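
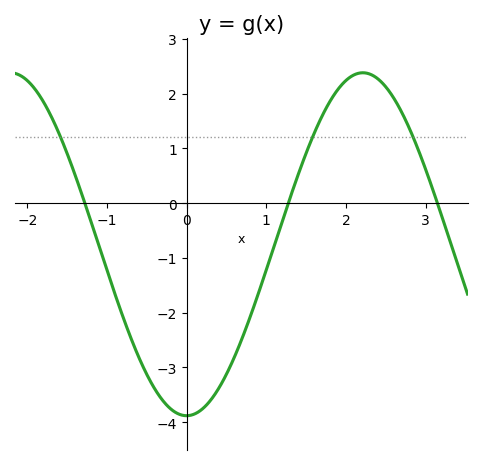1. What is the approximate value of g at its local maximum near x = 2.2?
2.4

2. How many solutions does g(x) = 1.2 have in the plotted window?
3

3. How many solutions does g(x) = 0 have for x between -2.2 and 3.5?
3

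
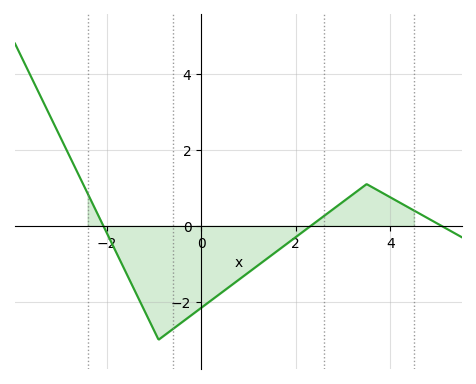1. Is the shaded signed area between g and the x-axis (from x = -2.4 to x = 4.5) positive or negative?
negative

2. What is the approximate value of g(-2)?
-0.173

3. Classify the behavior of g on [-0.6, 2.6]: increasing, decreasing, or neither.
increasing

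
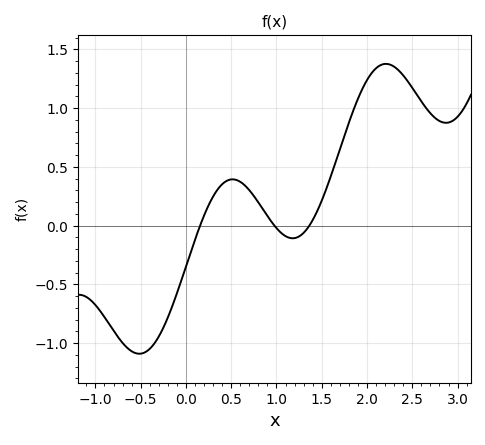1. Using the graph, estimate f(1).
-0.021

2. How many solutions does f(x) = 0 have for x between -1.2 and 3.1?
3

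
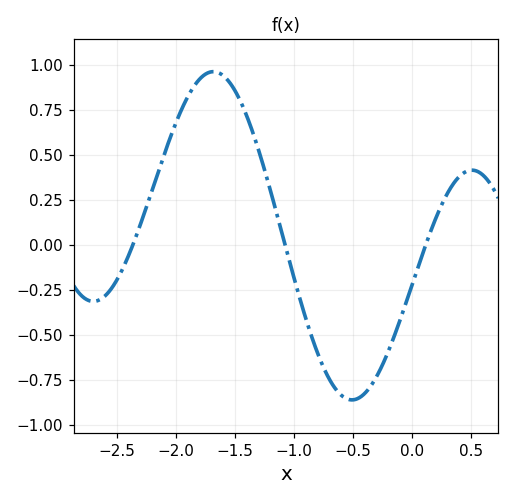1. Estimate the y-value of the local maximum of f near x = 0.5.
0.413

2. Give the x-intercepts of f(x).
-2.36, -1.07, 0.117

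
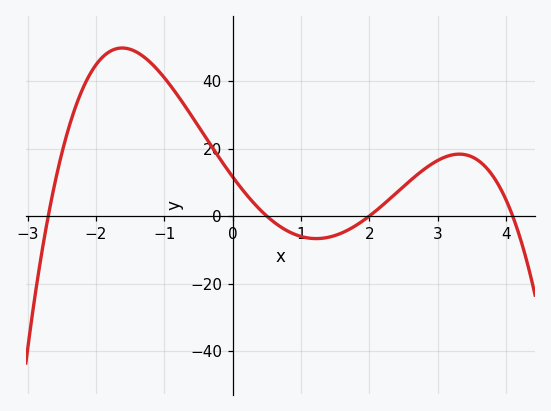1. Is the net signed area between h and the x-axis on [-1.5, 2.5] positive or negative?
positive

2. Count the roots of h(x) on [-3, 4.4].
4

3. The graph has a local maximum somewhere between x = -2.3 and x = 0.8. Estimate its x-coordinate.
-1.6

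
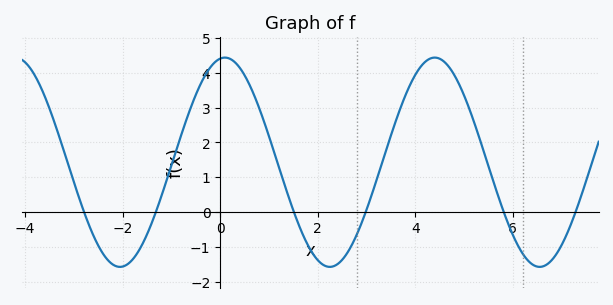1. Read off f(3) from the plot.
0.1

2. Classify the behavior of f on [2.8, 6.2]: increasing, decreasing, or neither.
neither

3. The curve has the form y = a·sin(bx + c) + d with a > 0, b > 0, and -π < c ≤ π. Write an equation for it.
y = 3.01sin(1.5x + 1.4) + 1.43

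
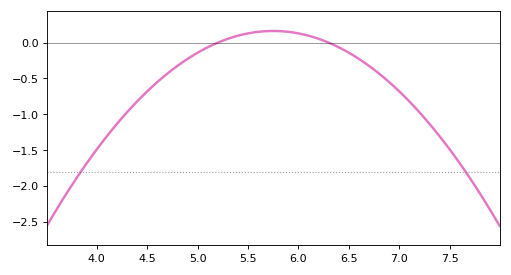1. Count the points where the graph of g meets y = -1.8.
2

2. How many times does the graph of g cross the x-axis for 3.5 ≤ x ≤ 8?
2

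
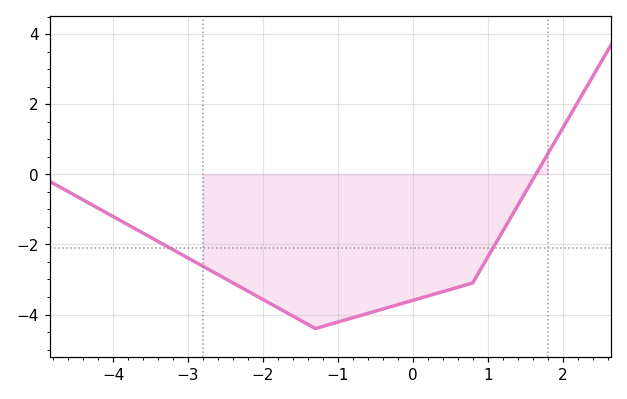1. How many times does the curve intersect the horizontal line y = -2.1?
2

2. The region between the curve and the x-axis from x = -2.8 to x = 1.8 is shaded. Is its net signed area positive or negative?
negative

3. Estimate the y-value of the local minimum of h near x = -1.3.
-4.4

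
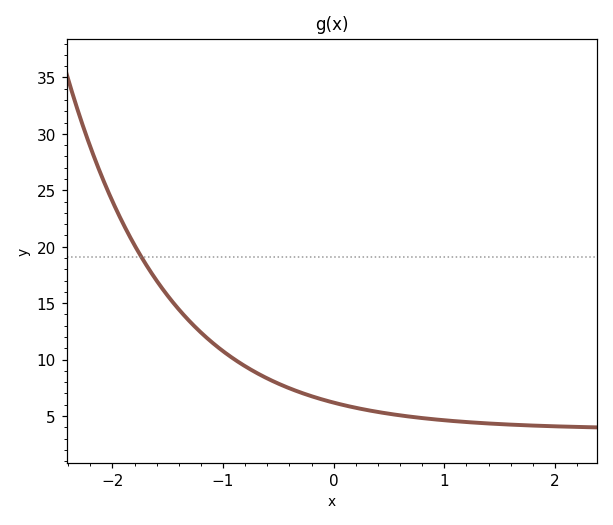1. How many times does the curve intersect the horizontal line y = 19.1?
1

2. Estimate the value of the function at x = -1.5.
15.7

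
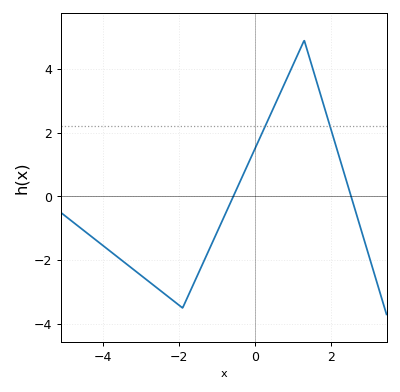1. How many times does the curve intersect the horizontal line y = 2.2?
2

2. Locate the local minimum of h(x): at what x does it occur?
-2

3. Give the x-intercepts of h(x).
-0.6, 2.6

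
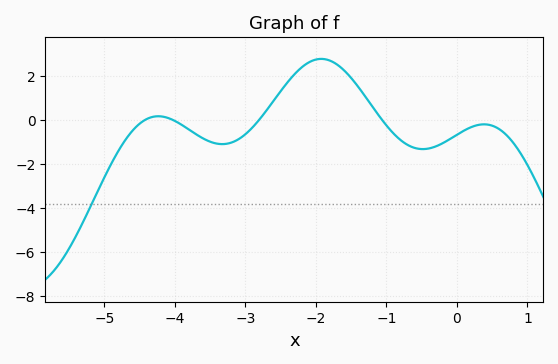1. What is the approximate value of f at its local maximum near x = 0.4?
-0.2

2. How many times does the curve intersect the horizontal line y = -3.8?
1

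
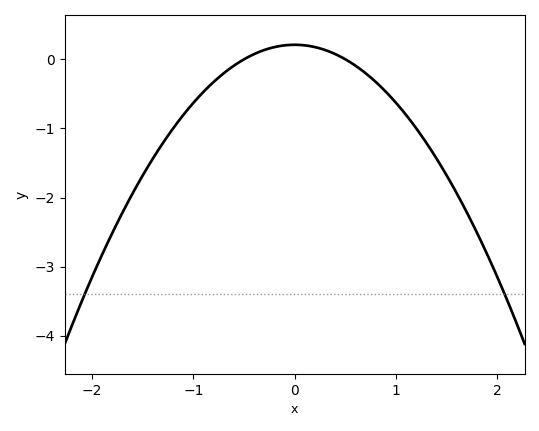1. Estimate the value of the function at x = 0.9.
-0.5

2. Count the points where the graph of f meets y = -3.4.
2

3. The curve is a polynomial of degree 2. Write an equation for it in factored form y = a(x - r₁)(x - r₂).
y = -0.84(x + 0.5)(x - 0.5)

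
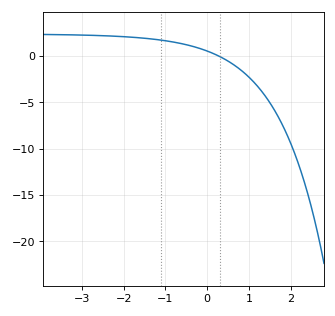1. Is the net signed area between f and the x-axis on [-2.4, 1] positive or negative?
positive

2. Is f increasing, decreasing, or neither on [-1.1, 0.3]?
decreasing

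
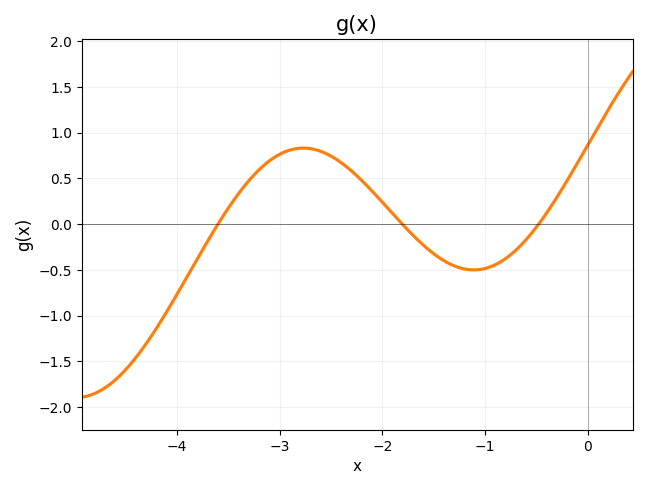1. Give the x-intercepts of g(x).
-3.6, -1.8, -0.478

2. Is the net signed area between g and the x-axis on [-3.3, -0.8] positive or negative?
positive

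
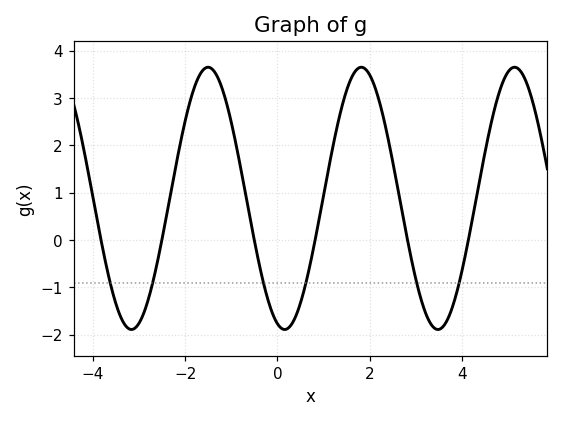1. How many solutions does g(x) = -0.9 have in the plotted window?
6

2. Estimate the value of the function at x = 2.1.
3.27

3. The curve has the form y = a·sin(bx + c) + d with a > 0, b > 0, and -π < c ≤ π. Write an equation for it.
y = 2.77sin(1.89x - 1.87) + 0.88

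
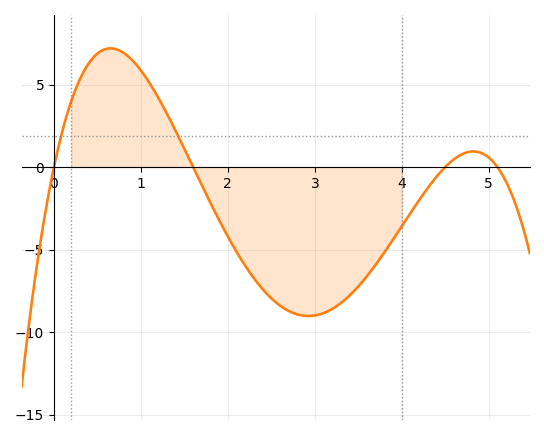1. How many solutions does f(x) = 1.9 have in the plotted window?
2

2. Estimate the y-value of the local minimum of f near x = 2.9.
-9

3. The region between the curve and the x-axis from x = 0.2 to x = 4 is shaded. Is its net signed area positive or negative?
negative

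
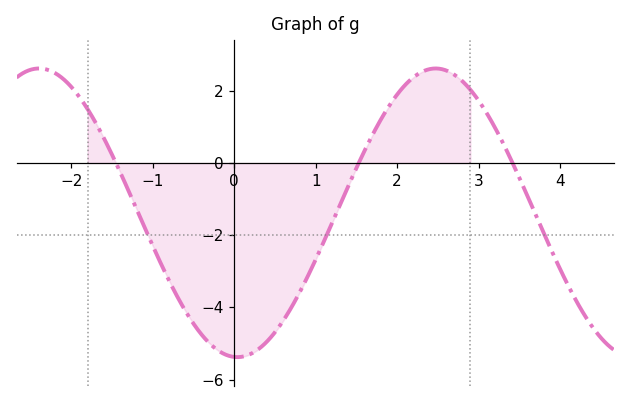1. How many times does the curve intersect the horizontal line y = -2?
3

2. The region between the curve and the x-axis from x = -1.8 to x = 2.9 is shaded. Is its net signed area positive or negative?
negative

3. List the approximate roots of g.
-1.45, 1.53, 3.42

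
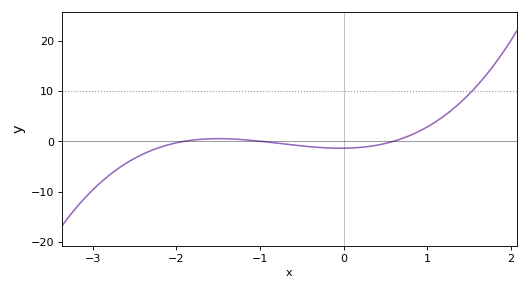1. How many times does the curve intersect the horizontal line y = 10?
1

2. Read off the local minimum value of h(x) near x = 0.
-1.39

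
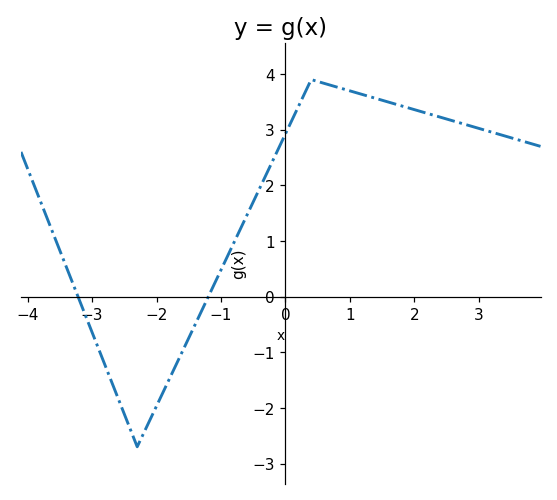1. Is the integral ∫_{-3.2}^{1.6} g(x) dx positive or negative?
positive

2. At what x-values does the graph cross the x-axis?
-3.2, -1.2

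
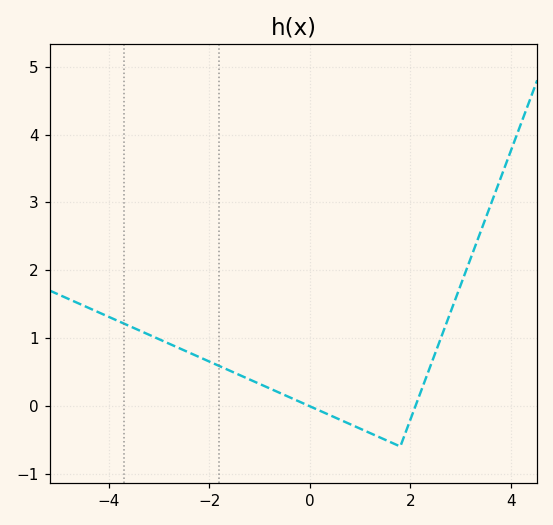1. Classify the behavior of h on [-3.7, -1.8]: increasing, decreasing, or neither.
decreasing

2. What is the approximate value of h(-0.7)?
0.2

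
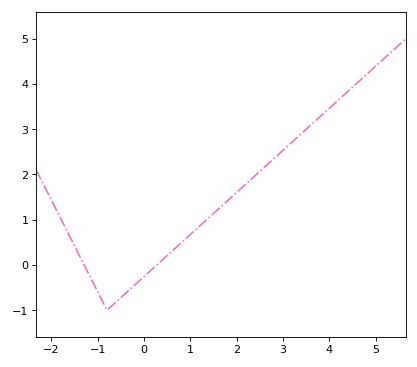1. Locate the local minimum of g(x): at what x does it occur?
-0.8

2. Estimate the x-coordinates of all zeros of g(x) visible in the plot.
-1.2, 0.2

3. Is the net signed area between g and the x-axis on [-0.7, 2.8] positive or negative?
positive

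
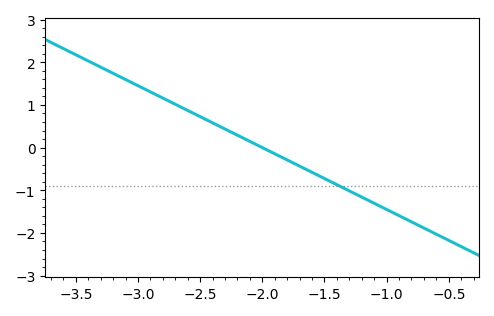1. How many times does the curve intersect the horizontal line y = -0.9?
1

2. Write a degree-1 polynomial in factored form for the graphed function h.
y = -1.45(x + 2)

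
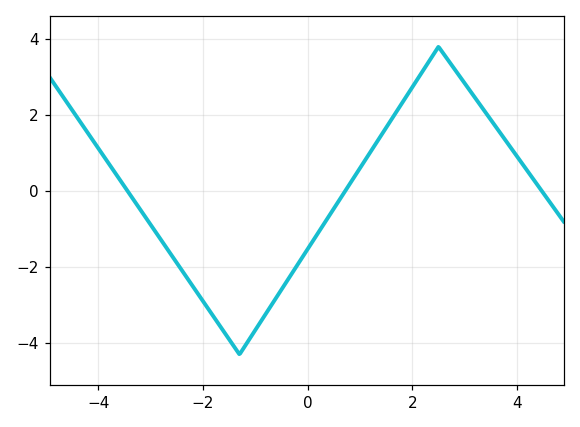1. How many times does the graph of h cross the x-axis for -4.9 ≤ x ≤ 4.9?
3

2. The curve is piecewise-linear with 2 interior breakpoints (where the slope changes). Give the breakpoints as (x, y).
(-1.3, -4.3); (2.5, 3.8)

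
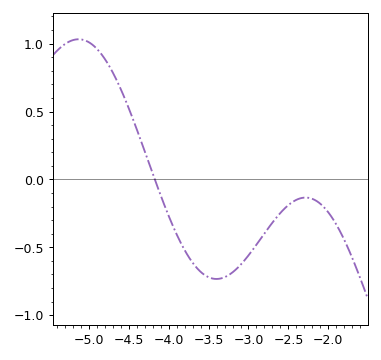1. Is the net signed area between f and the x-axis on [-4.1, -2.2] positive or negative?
negative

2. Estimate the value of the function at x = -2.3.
-0.15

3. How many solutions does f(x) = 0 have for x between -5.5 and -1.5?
1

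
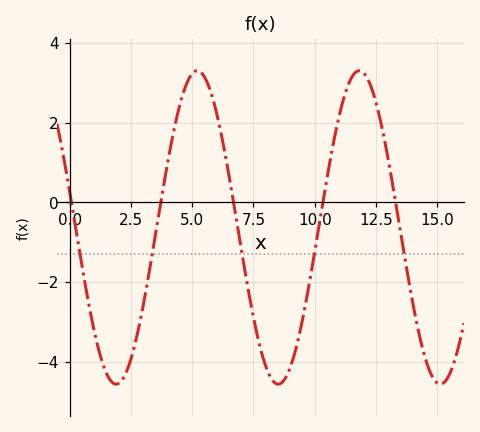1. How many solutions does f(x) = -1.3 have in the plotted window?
5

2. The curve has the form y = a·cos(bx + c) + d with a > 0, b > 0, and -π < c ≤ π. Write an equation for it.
y = 3.93cos(0.95x + 1.3) - 0.63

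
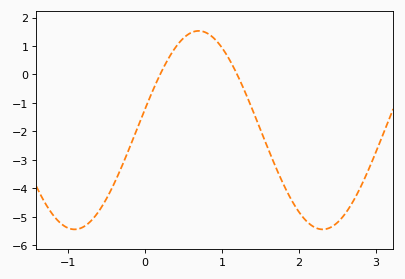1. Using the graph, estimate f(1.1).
0.5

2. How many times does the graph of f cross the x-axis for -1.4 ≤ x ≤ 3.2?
2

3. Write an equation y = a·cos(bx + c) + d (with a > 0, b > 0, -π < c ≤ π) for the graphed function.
y = 3.49cos(1.9x - 1.4) - 1.96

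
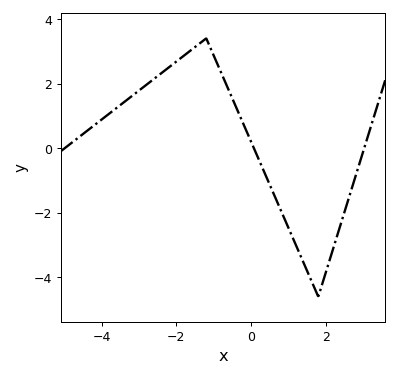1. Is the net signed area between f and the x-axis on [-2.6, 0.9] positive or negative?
positive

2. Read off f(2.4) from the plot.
-2.4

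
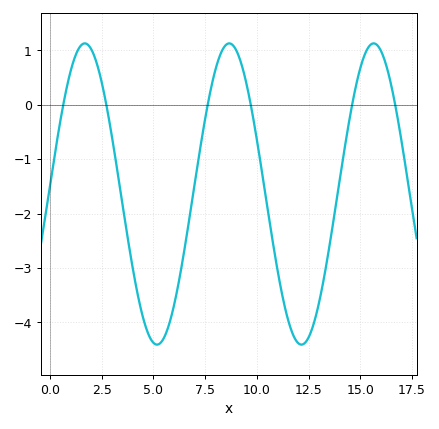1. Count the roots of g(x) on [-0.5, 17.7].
6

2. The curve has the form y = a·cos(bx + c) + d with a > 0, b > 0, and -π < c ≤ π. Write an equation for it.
y = 2.77cos(0.9x - 1.51) - 1.64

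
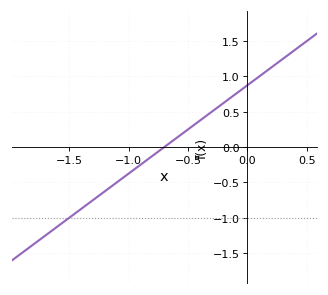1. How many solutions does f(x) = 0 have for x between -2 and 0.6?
1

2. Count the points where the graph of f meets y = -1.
1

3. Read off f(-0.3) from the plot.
0.5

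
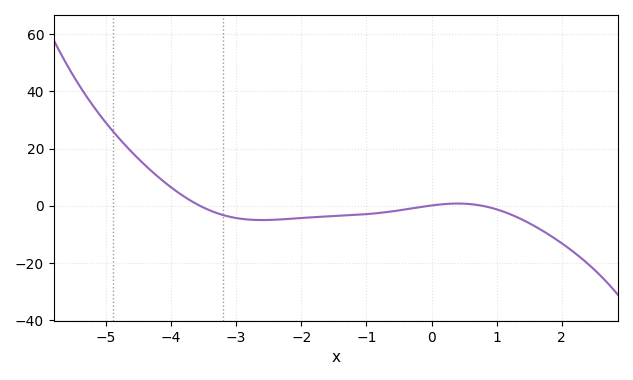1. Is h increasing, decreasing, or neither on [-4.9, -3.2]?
decreasing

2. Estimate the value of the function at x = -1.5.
-4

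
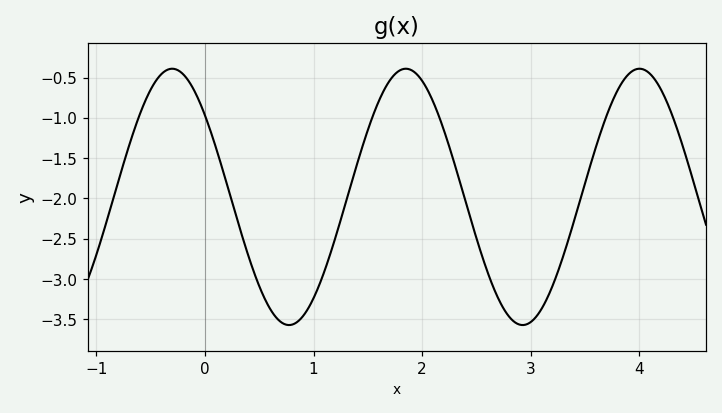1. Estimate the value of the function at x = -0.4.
-0.45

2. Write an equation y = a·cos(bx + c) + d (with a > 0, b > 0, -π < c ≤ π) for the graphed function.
y = 1.59cos(2.9x + 0.88) - 1.98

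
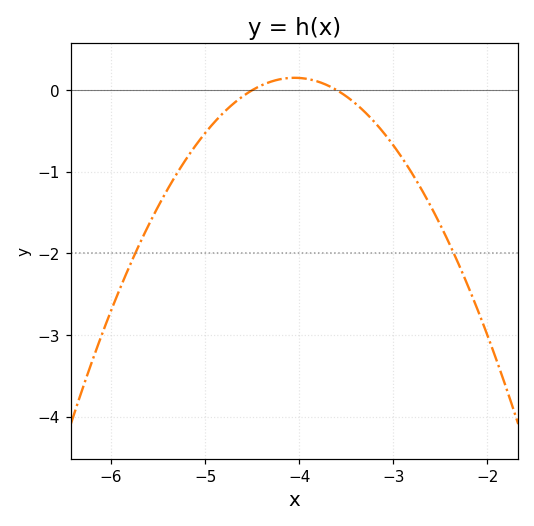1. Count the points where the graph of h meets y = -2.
2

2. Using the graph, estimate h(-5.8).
-2.15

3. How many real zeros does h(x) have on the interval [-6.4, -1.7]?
2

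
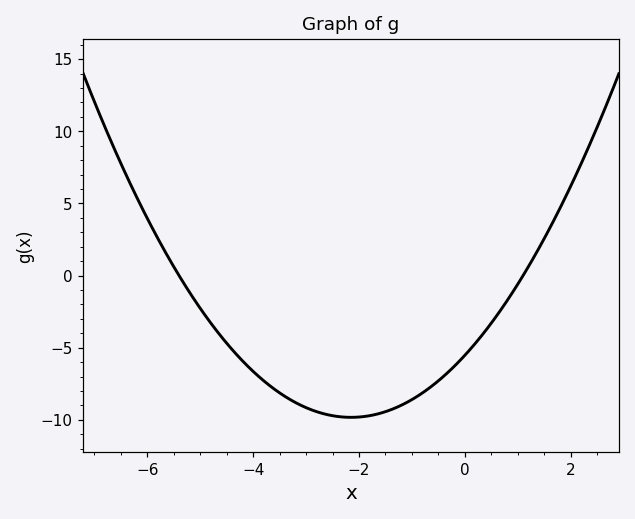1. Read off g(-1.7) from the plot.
-9.63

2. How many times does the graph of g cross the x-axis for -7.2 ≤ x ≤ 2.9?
2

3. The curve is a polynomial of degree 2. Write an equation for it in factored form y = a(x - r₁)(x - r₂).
y = 0.93(x + 5.4)(x - 1.1)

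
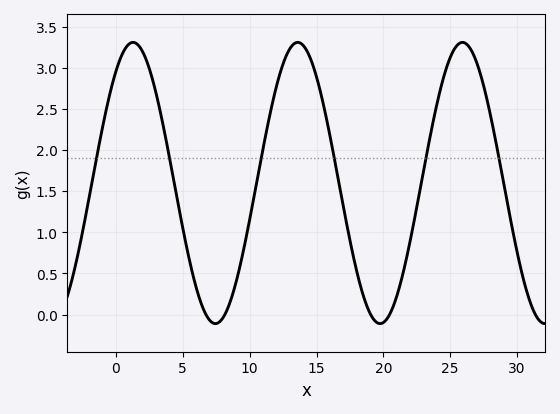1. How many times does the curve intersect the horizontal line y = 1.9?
6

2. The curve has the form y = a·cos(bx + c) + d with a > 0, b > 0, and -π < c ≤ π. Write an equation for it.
y = 1.71cos(0.51x - 0.652) + 1.6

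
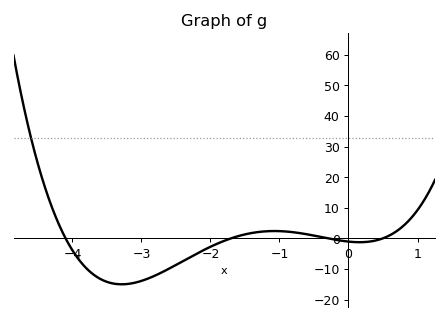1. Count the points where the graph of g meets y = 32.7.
1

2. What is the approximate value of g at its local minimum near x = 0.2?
-1.28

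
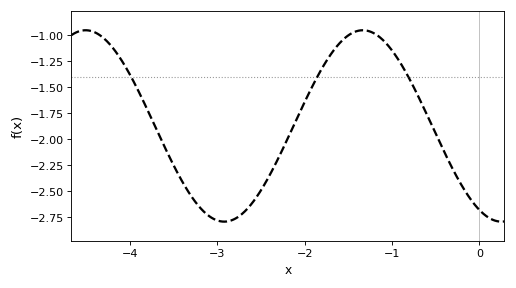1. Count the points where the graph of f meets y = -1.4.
3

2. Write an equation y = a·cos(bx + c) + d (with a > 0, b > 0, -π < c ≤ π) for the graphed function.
y = 0.92cos(1.98x + 2.64) - 1.87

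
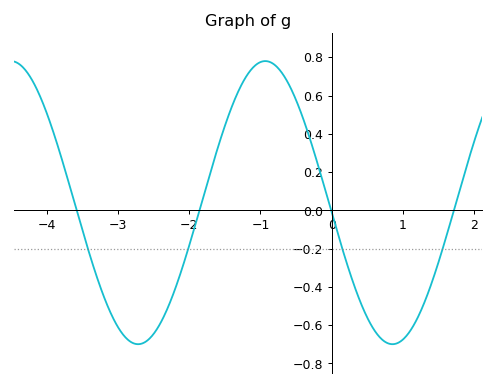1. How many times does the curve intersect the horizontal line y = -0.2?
4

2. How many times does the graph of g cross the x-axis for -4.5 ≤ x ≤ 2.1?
4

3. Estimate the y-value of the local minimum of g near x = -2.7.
-0.7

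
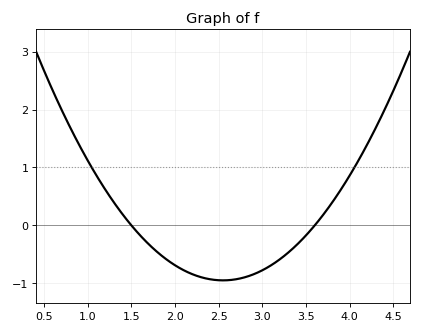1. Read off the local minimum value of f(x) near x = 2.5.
-0.948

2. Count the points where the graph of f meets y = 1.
2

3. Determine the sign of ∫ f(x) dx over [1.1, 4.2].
negative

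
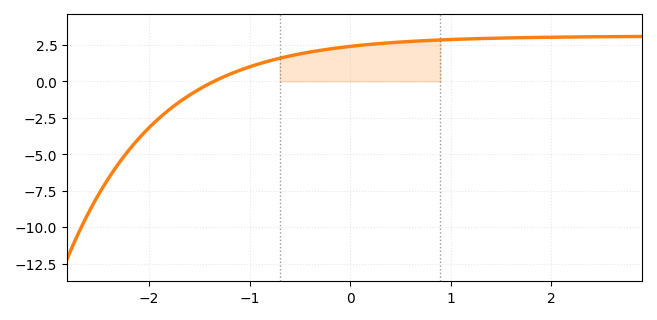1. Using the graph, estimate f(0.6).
2.75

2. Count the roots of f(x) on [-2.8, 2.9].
1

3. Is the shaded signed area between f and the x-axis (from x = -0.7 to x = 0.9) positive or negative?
positive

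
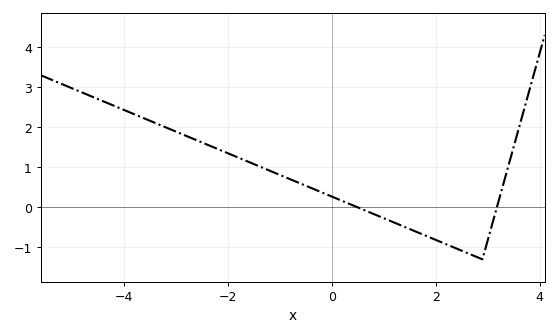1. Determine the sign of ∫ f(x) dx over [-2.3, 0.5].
positive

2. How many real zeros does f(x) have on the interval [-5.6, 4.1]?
2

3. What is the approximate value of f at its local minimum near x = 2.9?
-1.3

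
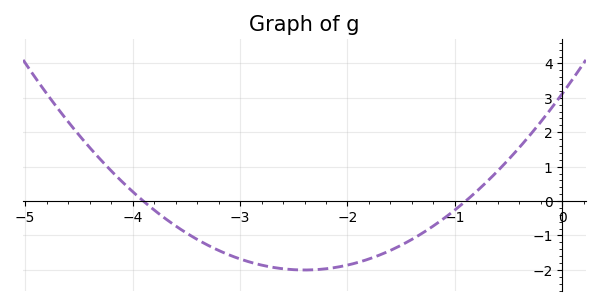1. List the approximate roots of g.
-3.9, -0.9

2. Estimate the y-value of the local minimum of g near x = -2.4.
-2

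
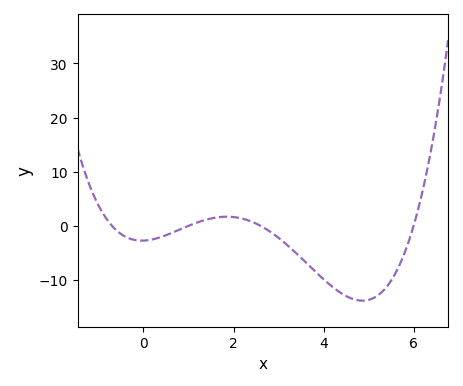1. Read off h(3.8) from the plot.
-8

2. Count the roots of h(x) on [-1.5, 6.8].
4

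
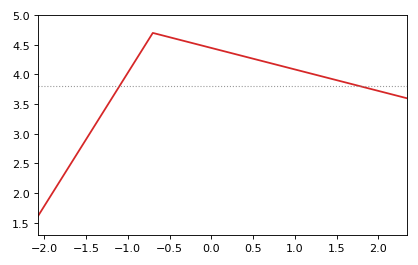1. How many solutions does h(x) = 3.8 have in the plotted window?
2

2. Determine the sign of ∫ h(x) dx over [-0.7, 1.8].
positive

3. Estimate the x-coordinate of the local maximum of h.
-0.7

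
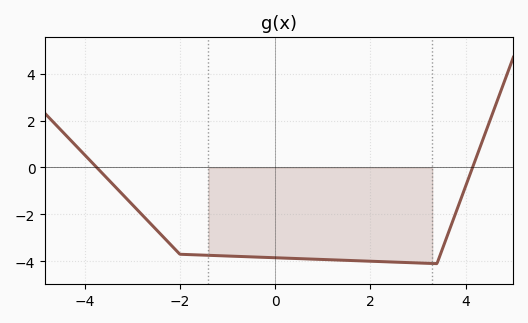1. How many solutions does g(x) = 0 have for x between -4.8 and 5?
2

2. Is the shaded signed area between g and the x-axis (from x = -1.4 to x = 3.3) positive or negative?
negative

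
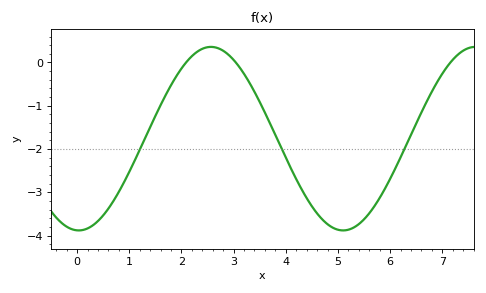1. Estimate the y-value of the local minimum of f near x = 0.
-3.88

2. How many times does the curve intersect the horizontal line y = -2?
3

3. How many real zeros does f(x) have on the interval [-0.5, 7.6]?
3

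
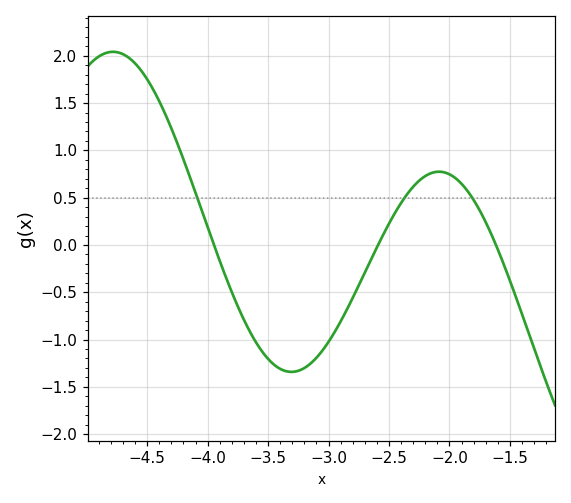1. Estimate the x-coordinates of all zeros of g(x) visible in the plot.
-3.95, -2.59, -1.62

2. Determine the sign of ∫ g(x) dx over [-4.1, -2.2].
negative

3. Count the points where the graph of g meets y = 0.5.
3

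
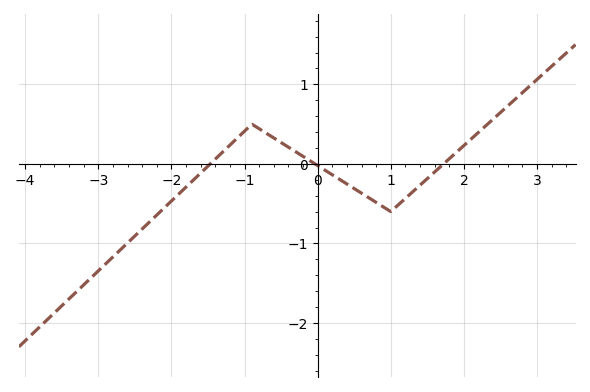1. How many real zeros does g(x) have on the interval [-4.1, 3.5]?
3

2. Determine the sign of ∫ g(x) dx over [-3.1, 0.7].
negative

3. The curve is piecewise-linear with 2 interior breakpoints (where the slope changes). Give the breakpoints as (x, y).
(-0.9, 0.5); (1, -0.6)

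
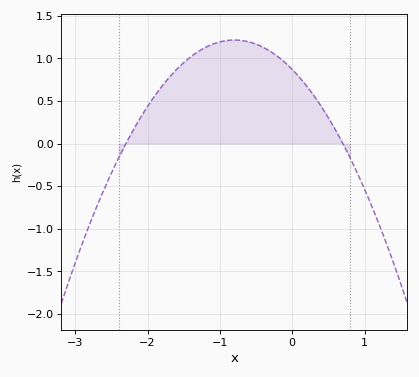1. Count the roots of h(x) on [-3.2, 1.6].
2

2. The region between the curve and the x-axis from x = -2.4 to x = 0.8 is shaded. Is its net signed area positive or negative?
positive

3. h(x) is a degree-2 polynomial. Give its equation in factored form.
y = -0.54(x + 2.3)(x - 0.7)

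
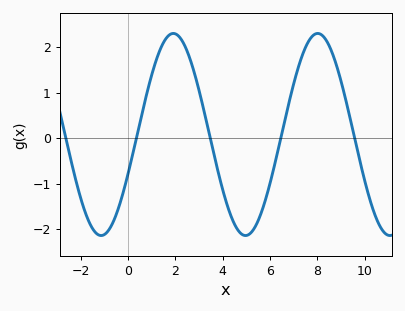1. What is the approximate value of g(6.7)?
0.6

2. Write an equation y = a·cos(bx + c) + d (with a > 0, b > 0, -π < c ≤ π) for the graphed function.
y = 2.22cos(1x - 2) + 0.08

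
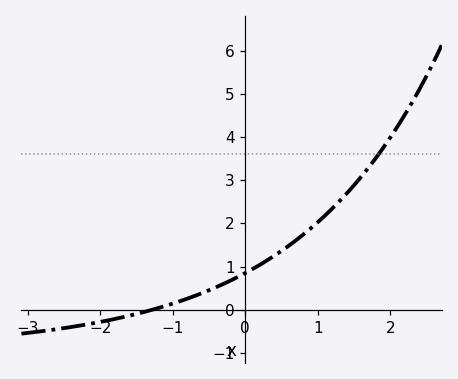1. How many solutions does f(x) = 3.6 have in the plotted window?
1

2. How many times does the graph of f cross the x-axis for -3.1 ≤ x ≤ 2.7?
1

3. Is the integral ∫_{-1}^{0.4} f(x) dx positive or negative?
positive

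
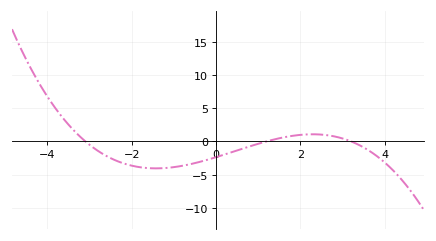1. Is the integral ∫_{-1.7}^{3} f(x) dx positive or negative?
negative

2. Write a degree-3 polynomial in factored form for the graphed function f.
y = -0.2(x + 3.1)(x - 1.2)(x - 3.2)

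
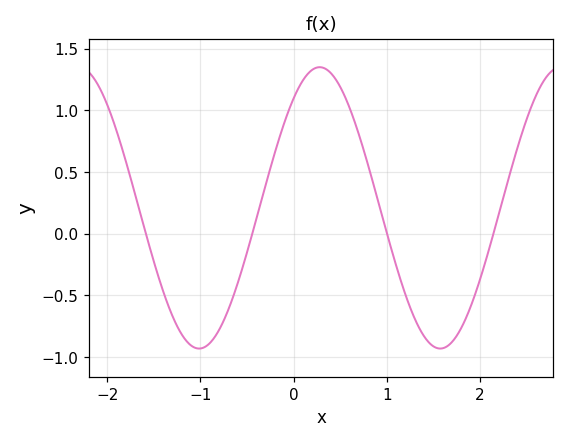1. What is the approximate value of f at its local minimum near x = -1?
-0.95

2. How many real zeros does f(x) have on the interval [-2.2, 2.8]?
4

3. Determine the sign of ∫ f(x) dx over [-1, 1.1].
positive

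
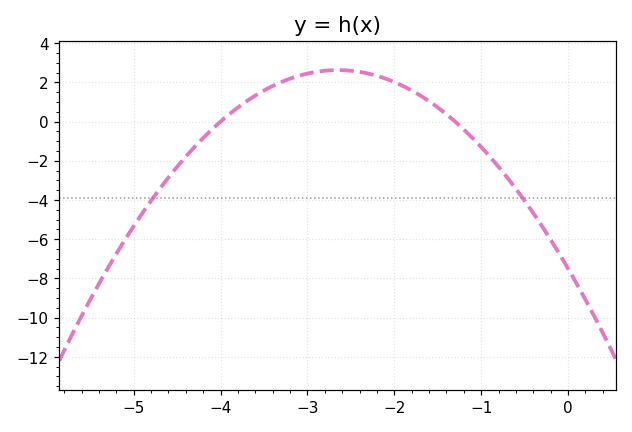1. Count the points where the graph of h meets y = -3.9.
2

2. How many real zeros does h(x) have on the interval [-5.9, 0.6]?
2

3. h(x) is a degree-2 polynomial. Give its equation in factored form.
y = -1.44(x + 4)(x + 1.3)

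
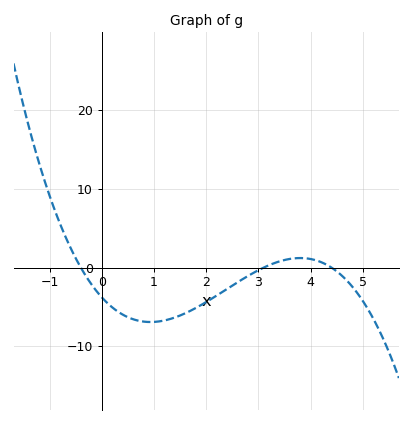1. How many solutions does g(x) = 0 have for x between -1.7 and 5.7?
3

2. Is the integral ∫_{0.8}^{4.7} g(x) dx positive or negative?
negative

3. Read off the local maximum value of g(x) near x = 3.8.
1.22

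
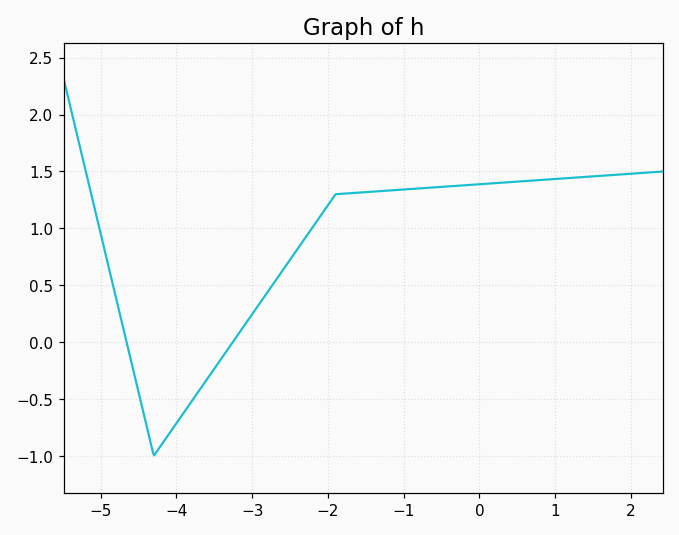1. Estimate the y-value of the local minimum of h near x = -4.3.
-1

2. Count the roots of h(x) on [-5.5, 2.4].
2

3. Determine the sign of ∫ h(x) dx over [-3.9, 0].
positive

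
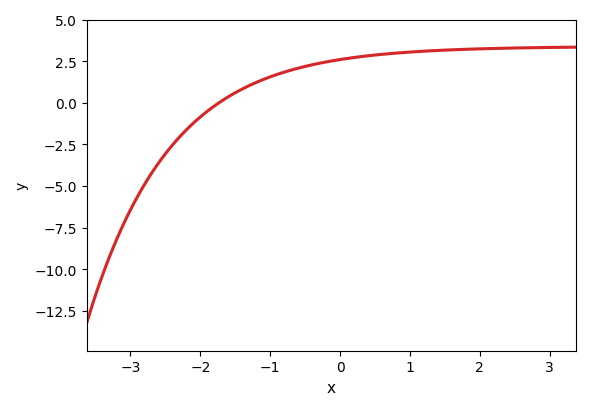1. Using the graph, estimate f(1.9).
3.2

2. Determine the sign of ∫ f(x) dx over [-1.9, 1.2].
positive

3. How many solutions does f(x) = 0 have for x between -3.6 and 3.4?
1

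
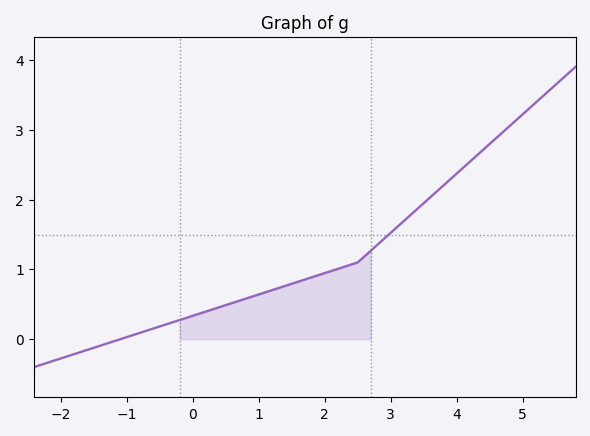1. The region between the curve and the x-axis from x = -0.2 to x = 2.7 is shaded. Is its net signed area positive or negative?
positive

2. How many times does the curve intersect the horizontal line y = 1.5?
1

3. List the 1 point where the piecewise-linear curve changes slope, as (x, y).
(2.5, 1.1)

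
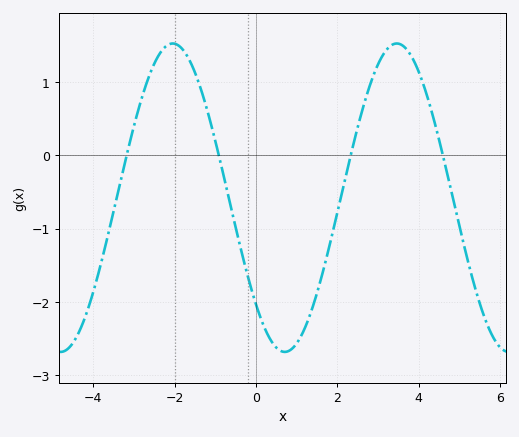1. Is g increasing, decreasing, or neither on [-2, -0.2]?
decreasing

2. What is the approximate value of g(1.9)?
-1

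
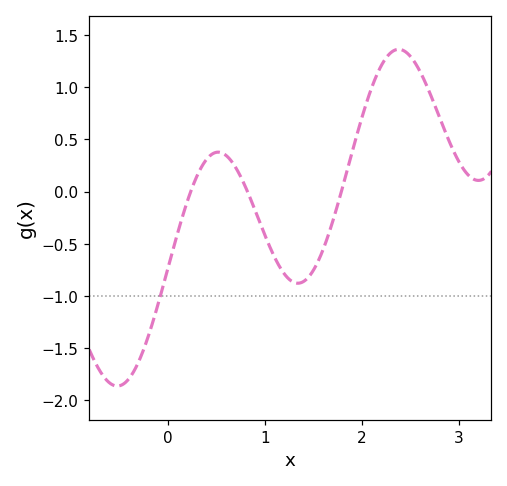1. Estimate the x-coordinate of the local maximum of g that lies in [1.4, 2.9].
2.4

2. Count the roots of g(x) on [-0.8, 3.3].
3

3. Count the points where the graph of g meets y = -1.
1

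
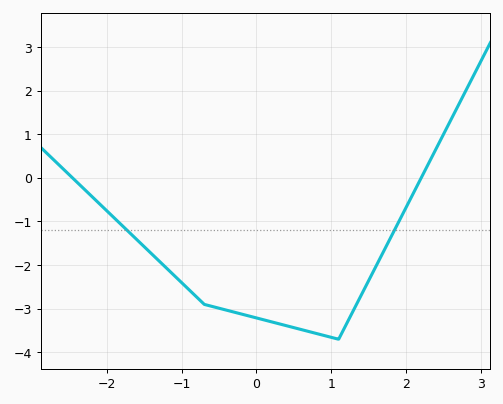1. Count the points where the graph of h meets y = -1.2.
2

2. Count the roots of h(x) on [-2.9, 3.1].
2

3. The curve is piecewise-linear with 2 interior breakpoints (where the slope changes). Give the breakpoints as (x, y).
(-0.7, -2.9); (1.1, -3.7)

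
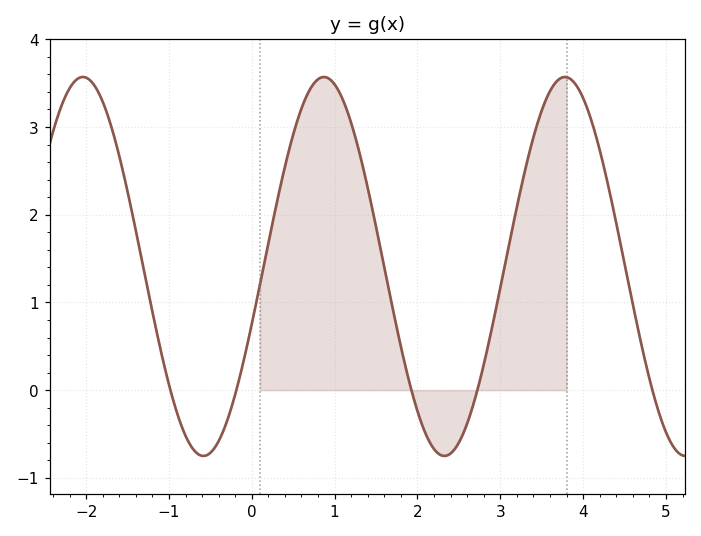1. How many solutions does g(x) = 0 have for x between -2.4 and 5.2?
5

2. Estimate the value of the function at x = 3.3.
2.51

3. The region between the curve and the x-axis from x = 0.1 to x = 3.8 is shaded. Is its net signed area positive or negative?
positive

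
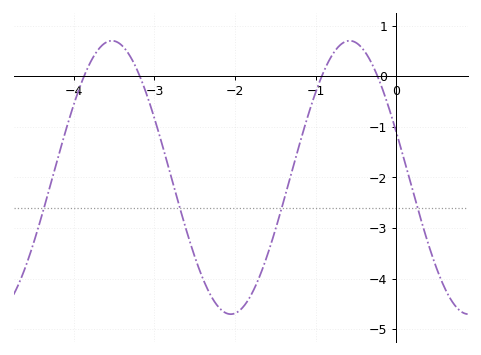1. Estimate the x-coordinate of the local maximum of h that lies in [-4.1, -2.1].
-3.5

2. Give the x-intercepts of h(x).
-3.9, -3.2, -0.9, -0.2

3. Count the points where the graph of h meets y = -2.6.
4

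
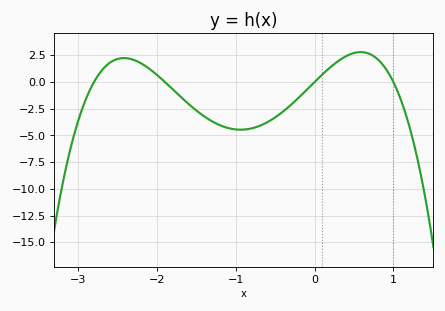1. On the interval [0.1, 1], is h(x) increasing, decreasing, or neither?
neither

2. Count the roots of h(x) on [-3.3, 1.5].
4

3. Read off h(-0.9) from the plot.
-4.45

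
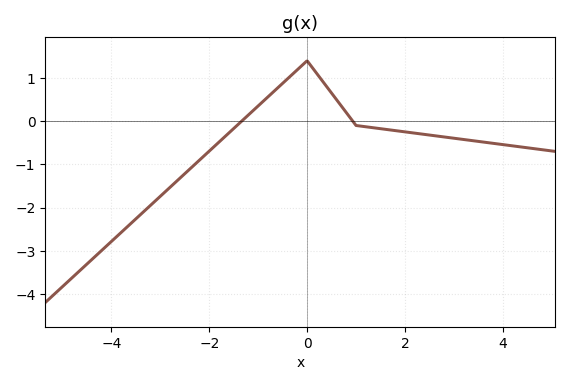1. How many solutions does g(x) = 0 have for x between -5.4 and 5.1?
2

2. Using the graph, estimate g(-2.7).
-1.42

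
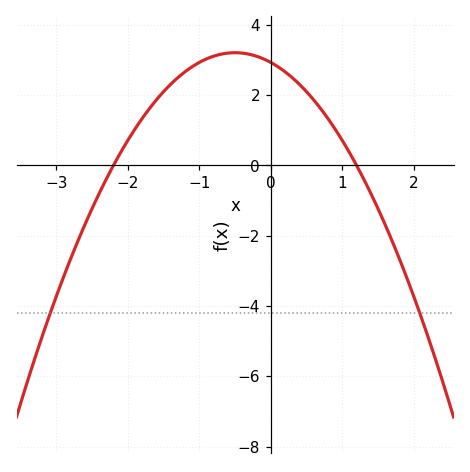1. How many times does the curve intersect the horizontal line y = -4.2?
2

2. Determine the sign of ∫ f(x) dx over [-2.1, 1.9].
positive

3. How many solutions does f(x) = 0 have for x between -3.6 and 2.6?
2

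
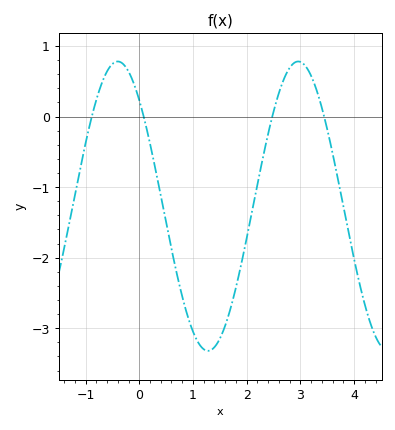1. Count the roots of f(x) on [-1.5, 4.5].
4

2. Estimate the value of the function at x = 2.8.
0.69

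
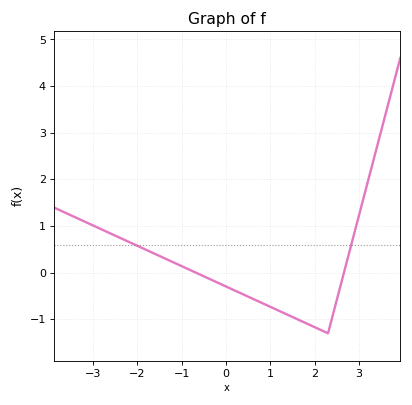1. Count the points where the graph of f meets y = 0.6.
2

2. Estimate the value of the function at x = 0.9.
-0.689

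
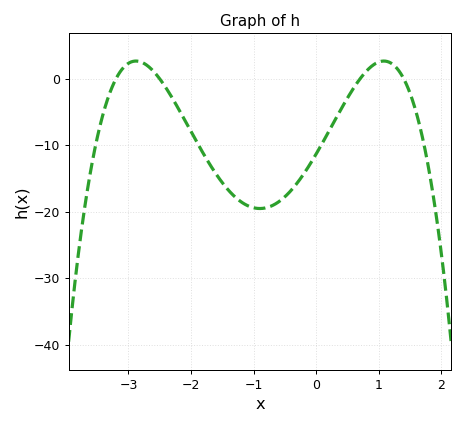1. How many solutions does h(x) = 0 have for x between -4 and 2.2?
4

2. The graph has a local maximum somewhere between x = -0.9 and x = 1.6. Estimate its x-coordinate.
1.1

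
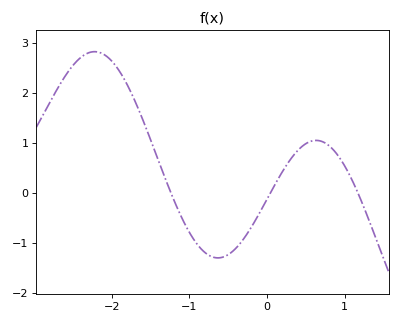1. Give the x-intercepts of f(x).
-1.2, 0, 1.2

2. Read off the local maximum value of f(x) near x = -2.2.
2.8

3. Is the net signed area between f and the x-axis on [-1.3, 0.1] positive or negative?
negative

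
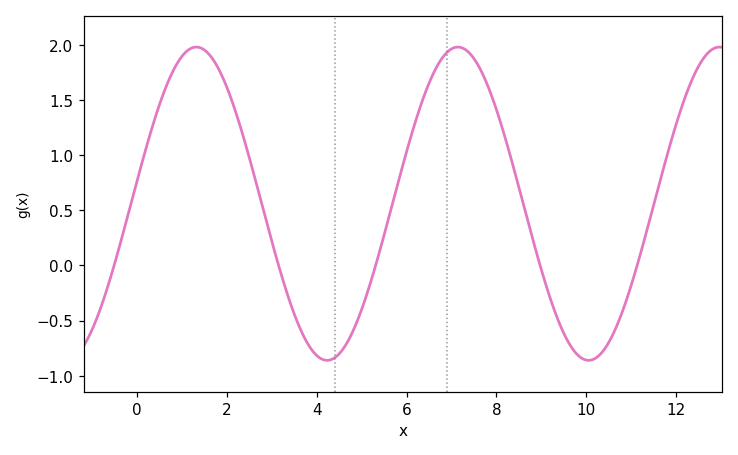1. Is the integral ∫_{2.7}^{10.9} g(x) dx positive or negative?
positive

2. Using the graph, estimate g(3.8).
-0.7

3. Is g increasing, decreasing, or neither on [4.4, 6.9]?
increasing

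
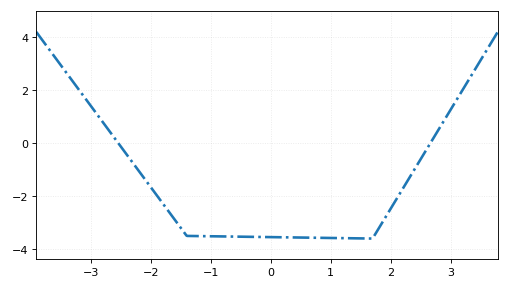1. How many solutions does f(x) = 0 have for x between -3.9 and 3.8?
2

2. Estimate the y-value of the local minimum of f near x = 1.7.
-3.6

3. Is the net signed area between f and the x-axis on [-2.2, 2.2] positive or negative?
negative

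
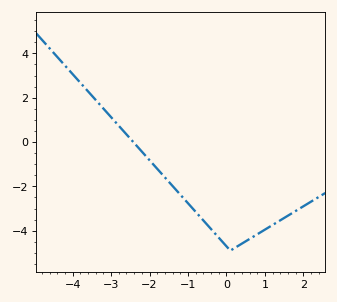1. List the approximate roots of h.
-2.4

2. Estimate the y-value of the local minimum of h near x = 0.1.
-4.8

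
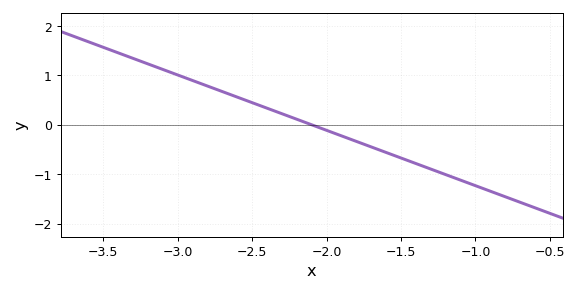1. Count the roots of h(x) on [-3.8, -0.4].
1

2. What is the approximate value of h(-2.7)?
0.672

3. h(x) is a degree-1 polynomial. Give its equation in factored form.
y = -1.12(x + 2.1)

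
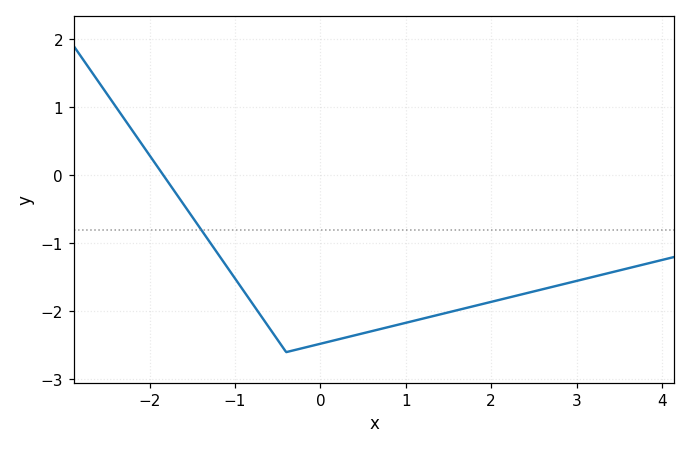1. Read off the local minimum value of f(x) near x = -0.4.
-2.6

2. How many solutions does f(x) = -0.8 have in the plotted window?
1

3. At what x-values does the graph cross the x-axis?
-1.84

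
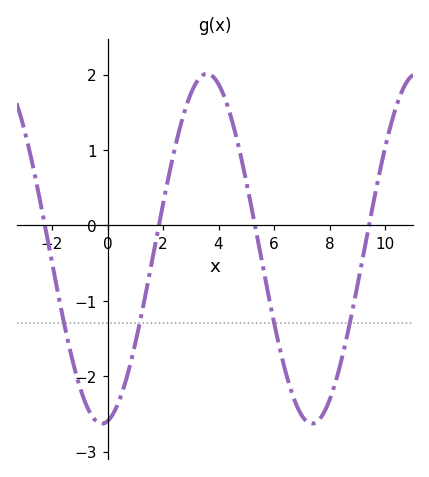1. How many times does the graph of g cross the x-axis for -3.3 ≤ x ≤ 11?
4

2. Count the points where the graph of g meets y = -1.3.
4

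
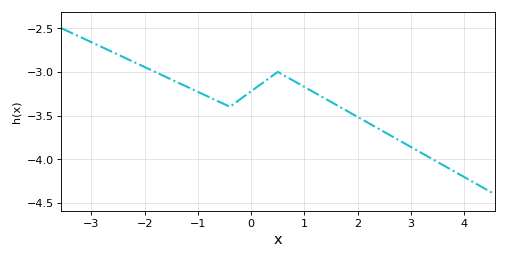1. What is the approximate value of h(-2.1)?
-2.9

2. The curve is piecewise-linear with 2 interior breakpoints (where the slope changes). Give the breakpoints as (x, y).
(-0.4, -3.4); (0.5, -3)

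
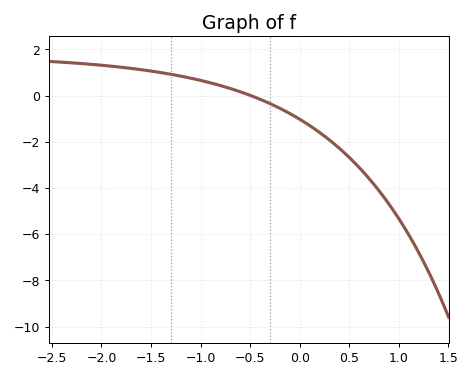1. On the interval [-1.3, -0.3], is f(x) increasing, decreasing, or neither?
decreasing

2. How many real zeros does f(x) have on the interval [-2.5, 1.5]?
1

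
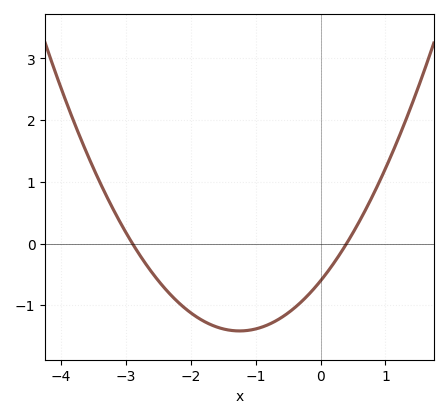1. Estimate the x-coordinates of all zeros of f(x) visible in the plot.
-2.9, 0.4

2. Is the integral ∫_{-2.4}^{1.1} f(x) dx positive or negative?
negative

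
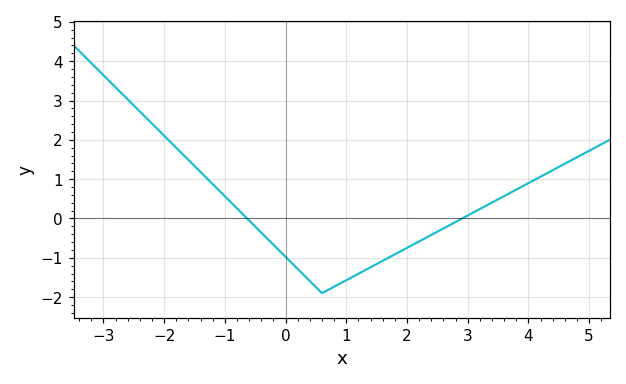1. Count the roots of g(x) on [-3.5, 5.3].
2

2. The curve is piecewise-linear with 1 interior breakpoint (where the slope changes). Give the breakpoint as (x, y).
(0.6, -1.9)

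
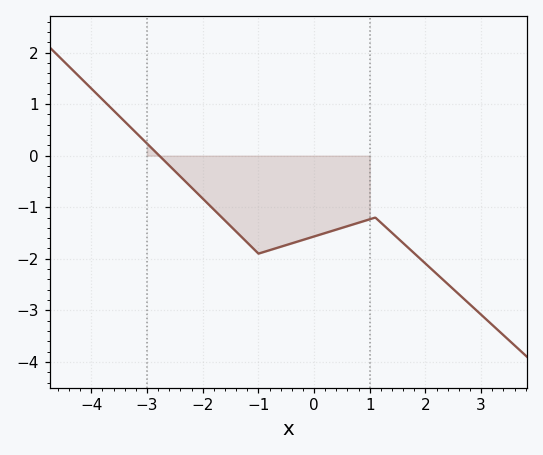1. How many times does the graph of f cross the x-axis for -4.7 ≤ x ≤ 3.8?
1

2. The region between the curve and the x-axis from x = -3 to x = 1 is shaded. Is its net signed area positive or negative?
negative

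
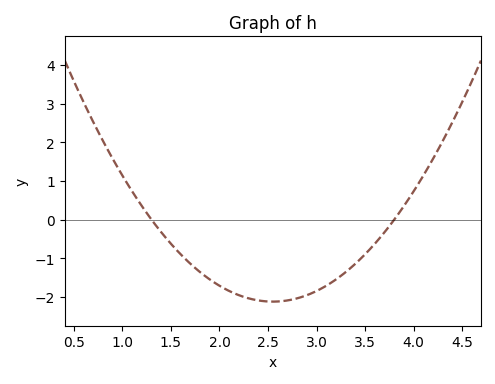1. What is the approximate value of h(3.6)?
-0.6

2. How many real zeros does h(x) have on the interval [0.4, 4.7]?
2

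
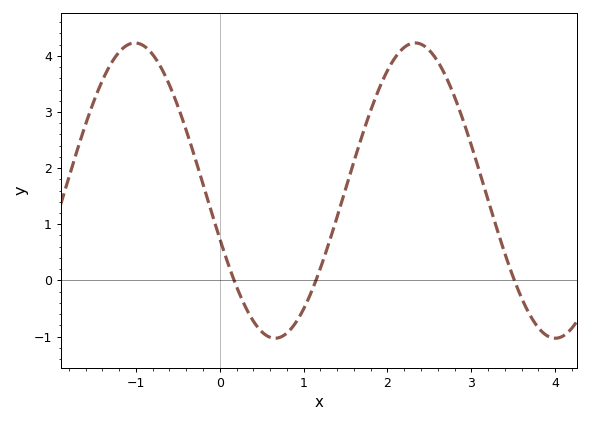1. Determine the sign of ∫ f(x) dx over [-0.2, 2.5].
positive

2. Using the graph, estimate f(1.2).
0.2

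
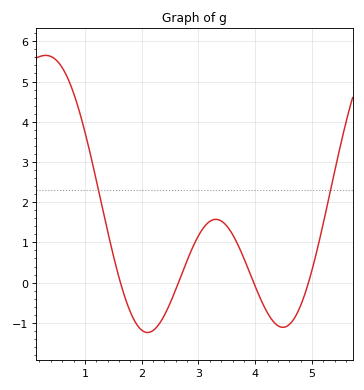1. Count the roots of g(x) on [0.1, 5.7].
4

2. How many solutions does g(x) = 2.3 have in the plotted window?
2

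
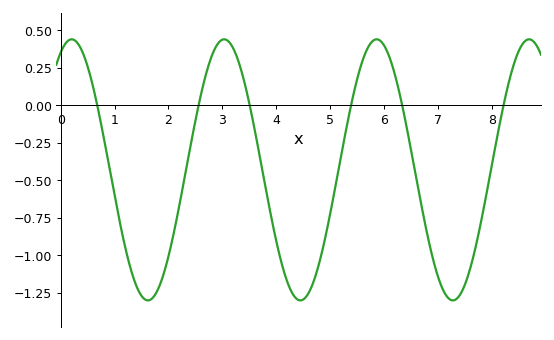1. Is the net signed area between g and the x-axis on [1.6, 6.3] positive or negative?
negative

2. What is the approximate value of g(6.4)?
-0.1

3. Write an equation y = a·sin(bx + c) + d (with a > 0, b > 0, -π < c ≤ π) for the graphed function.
y = 0.87sin(2.2x + 1.1) - 0.43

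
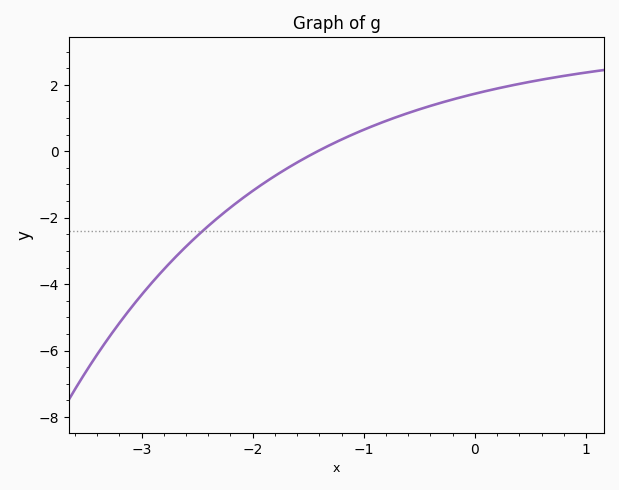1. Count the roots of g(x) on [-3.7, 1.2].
1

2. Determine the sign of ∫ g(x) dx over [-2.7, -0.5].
negative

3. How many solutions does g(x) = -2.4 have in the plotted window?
1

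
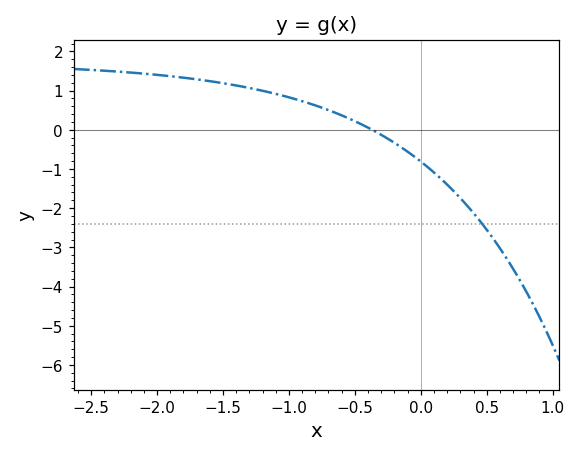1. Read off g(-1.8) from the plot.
1.3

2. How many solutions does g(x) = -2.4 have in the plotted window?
1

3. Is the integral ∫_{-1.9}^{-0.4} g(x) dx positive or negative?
positive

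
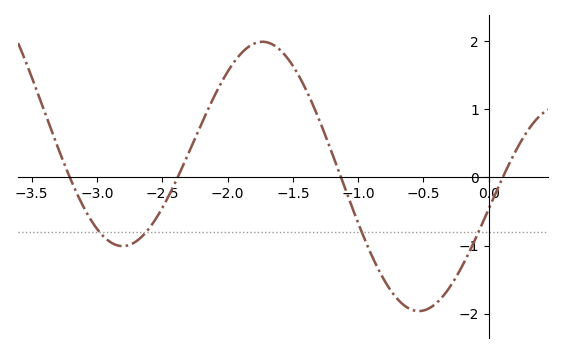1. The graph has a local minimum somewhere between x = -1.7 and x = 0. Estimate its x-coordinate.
-0.536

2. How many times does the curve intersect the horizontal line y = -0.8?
4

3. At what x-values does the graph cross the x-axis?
-3.21, -2.38, -1.13, 0.107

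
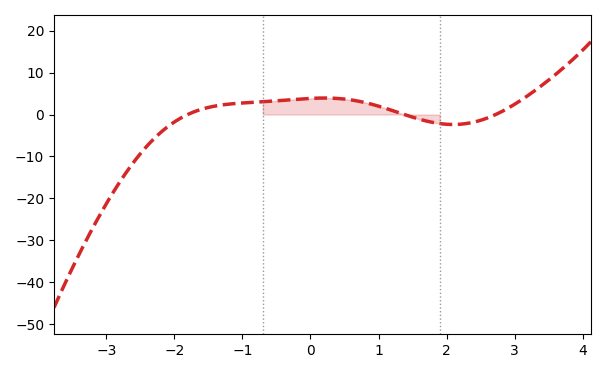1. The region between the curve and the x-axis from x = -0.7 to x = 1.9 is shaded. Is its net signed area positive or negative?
positive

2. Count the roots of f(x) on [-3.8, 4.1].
3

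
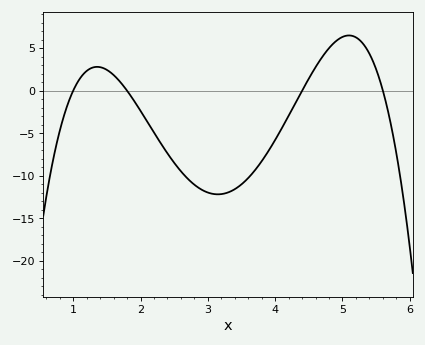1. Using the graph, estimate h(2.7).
-10.5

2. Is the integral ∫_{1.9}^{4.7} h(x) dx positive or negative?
negative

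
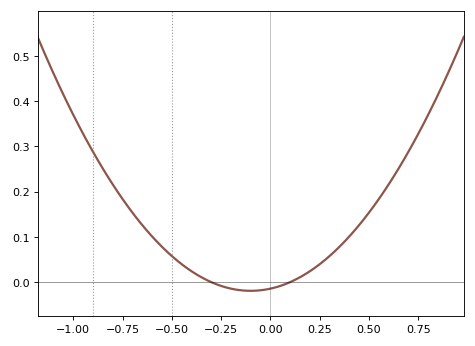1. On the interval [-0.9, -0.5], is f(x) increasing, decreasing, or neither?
decreasing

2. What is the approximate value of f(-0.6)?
0.1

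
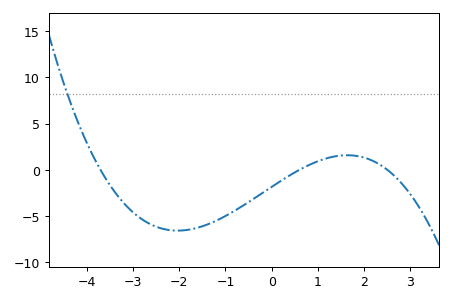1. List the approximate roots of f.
-3.7, 0.6, 2.5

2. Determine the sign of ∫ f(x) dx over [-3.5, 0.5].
negative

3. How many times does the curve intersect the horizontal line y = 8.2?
1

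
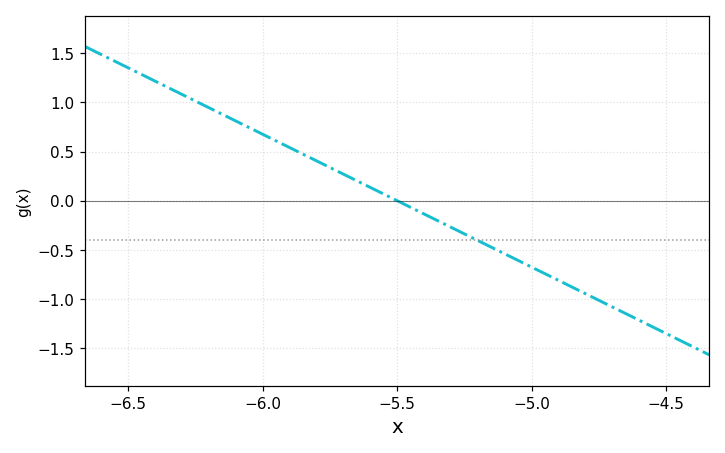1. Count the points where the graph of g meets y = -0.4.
1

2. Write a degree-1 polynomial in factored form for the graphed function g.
y = -1.35(x + 5.5)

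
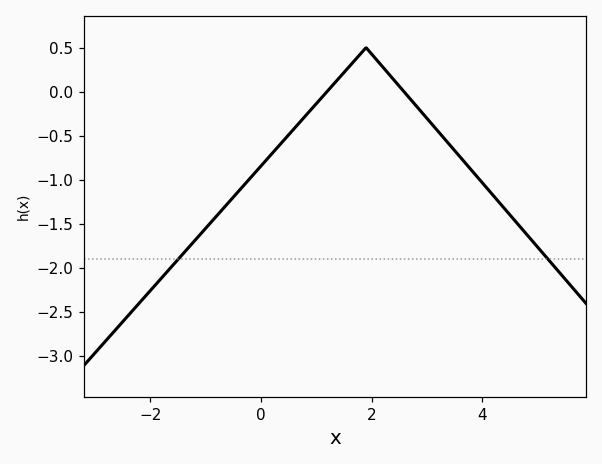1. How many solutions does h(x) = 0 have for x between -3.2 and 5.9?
2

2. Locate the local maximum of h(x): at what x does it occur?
1.8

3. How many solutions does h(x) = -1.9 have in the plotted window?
2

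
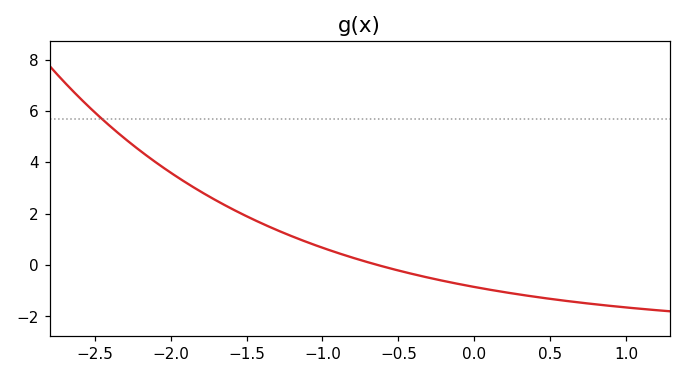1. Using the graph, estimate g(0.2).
-1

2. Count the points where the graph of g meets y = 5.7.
1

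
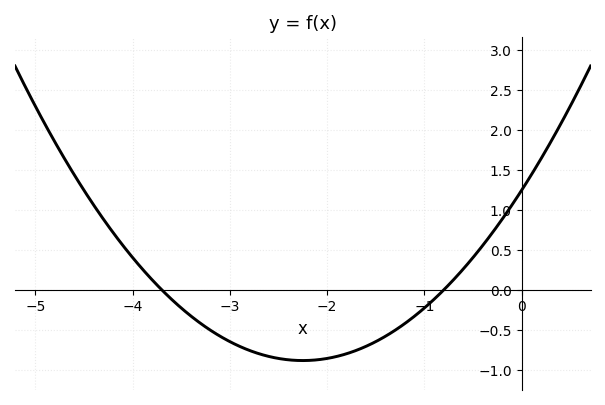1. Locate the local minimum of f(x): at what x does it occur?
-2.25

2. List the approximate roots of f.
-3.7, -0.8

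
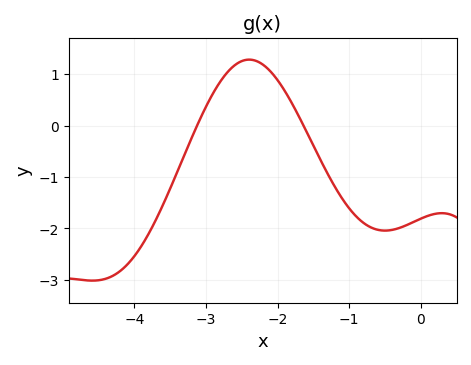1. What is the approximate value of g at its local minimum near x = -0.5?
-2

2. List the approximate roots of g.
-3.1, -1.6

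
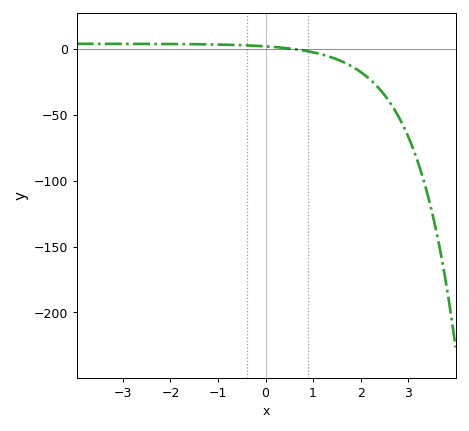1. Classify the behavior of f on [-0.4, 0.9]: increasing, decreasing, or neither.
decreasing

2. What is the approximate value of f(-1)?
5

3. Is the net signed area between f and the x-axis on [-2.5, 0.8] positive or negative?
positive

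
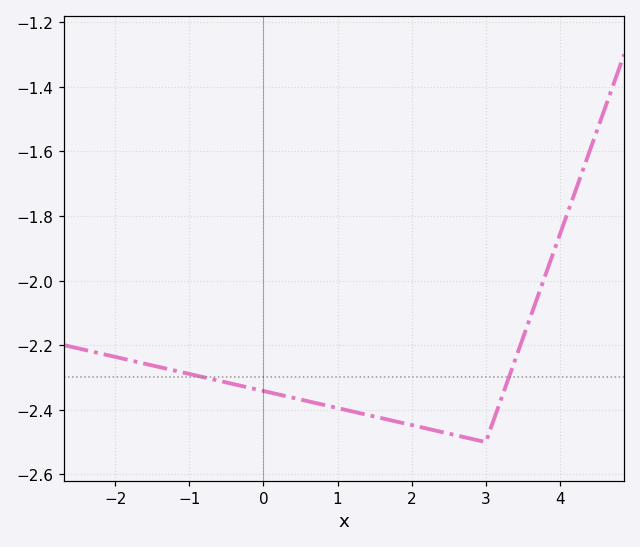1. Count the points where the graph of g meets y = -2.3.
2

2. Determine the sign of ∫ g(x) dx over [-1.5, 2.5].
negative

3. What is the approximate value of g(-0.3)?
-2.33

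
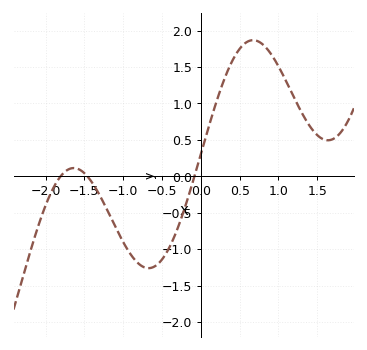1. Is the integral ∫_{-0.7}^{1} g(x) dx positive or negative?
positive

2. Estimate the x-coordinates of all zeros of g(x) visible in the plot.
-1.81, -1.46, -0.082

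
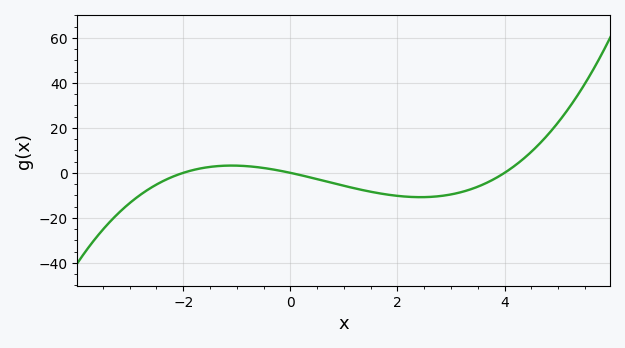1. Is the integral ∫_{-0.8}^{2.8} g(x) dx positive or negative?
negative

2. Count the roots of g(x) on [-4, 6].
3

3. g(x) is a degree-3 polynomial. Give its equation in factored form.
y = 0.64(x + 2)(x - 0)(x - 4)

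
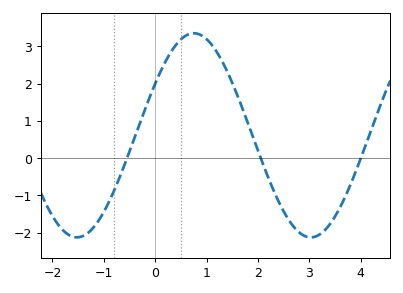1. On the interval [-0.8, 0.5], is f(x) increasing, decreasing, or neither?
increasing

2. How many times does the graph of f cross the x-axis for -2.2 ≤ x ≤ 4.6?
3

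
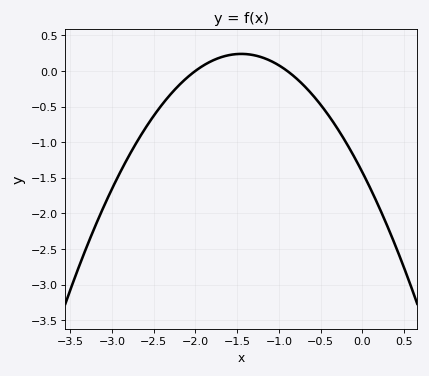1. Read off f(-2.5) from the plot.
-0.65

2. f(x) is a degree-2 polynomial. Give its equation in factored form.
y = -0.79(x + 2)(x + 0.9)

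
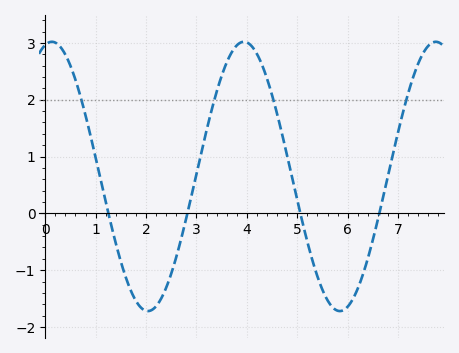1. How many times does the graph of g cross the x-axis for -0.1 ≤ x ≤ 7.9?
4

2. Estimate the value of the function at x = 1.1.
0.6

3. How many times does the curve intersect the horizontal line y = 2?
4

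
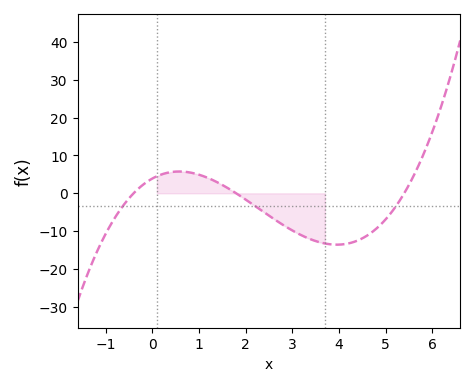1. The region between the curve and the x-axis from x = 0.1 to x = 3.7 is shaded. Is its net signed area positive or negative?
negative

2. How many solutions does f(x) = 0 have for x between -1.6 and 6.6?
3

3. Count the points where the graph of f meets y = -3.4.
3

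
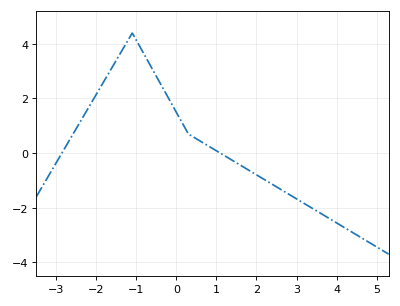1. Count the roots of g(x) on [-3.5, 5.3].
2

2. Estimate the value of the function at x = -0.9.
3.87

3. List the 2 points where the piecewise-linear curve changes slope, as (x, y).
(-1.1, 4.4); (0.3, 0.7)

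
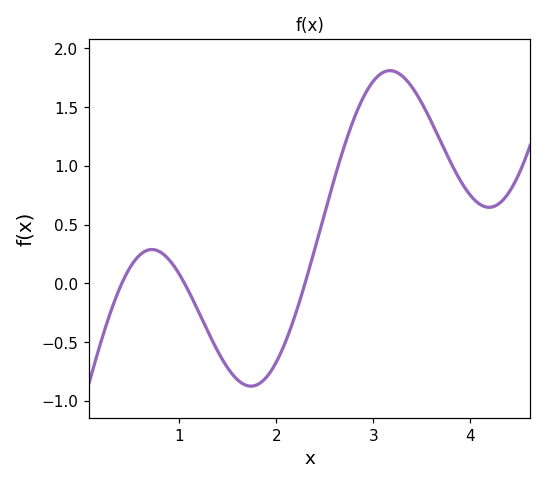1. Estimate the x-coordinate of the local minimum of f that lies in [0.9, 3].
1.74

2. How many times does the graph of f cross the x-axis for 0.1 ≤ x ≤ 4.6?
3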